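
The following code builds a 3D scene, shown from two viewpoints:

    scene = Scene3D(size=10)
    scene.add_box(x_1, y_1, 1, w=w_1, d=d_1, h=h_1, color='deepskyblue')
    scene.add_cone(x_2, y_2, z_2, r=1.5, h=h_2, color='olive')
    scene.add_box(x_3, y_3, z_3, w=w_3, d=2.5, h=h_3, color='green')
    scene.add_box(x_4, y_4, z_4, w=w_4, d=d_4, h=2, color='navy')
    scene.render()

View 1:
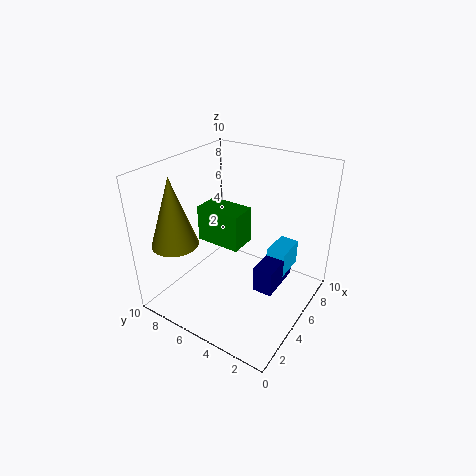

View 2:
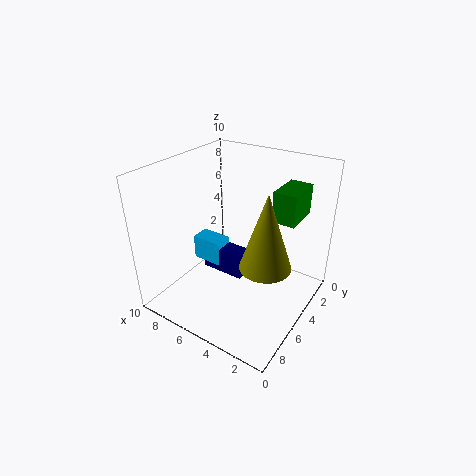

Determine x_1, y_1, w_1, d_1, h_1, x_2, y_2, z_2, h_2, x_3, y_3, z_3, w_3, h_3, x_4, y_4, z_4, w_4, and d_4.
x_1 = 7.5, y_1 = 2.5, w_1 = 2.5, d_1 = 1.5, h_1 = 2, x_2 = 1.5, y_2 = 7.5, z_2 = 5.5, h_2 = 4.5, x_3 = 1, y_3 = 2.5, z_3 = 7, w_3 = 1.5, h_3 = 2, x_4 = 5.5, y_4 = 2.5, z_4 = 0.5, w_4 = 3.5, d_4 = 1.5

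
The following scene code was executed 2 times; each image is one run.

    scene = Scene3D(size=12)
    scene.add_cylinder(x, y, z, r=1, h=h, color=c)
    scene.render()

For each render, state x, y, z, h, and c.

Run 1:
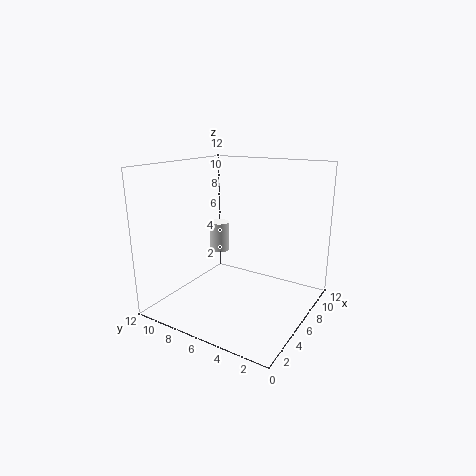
x = 10.5; y = 11; z = 2.5; h = 3; c = 'white'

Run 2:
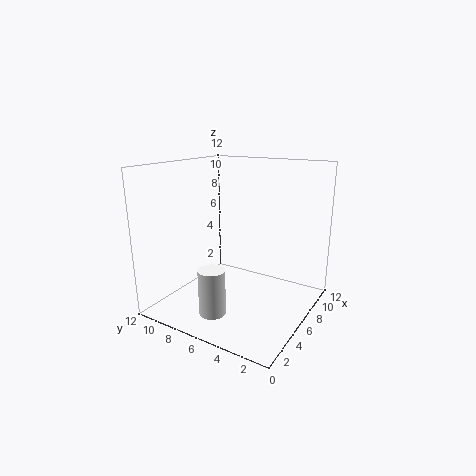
x = 1.5; y = 5.5; z = 1.5; h = 3.5; c = 'white'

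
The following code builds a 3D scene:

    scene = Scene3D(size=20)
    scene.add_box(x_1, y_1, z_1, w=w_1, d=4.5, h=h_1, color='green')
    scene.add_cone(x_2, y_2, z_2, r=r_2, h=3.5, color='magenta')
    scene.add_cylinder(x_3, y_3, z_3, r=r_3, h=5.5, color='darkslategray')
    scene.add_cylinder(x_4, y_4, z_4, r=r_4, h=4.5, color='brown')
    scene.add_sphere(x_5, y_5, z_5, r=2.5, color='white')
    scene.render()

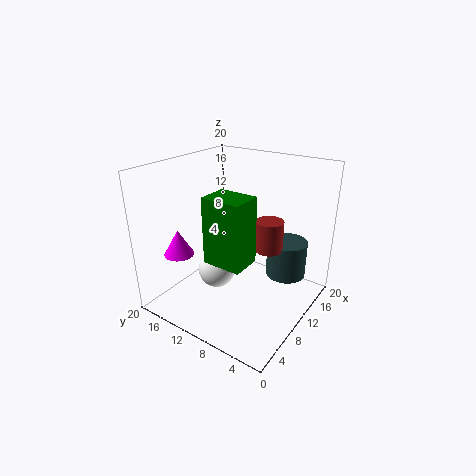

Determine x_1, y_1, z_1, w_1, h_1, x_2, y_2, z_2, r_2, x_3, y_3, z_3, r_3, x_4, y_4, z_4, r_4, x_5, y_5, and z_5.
x_1 = 0.5; y_1 = 3.5; z_1 = 11.5; w_1 = 3.5; h_1 = 7.5; x_2 = 4; y_2 = 15.5; z_2 = 8.5; r_2 = 2; x_3 = 16.5; y_3 = 5.5; z_3 = 2.5; r_3 = 3; x_4 = 13.5; y_4 = 7; z_4 = 7.5; r_4 = 2; x_5 = 7; y_5 = 11.5; z_5 = 6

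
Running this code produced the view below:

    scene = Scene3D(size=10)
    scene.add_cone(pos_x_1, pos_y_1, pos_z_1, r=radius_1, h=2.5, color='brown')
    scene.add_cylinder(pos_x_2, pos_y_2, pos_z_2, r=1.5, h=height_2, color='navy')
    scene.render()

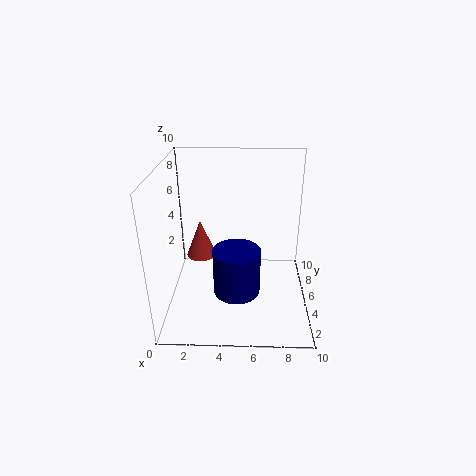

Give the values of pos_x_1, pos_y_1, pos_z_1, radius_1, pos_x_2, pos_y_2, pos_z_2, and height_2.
pos_x_1 = 2.5; pos_y_1 = 4.5; pos_z_1 = 4; radius_1 = 1; pos_x_2 = 5; pos_y_2 = 2.5; pos_z_2 = 2.5; height_2 = 3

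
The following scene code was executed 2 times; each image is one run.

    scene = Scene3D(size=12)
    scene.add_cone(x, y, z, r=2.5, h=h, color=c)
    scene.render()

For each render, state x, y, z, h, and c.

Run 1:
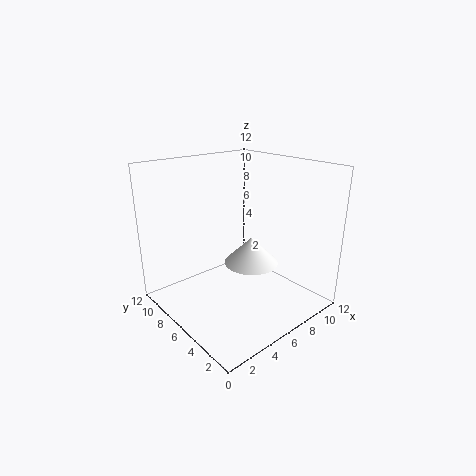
x = 8.5
y = 7
z = 2.5
h = 2.5
c = 'white'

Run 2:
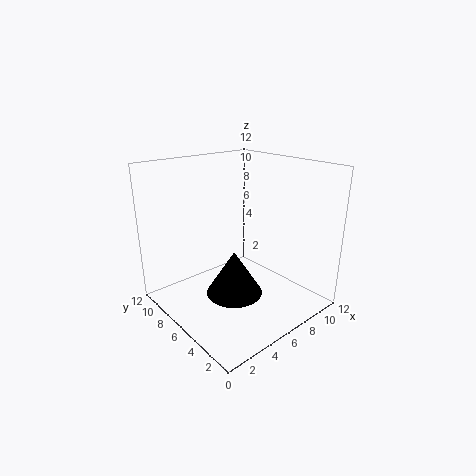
x = 6
y = 6.5
z = 0.5
h = 4
c = 'black'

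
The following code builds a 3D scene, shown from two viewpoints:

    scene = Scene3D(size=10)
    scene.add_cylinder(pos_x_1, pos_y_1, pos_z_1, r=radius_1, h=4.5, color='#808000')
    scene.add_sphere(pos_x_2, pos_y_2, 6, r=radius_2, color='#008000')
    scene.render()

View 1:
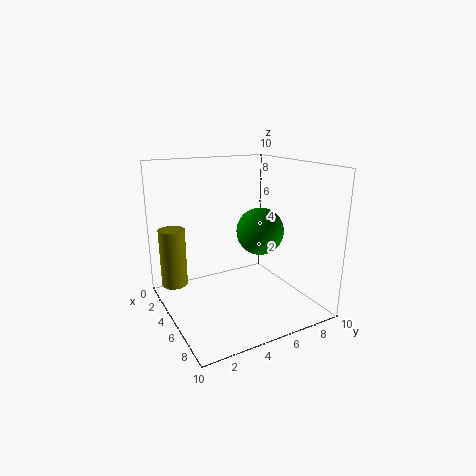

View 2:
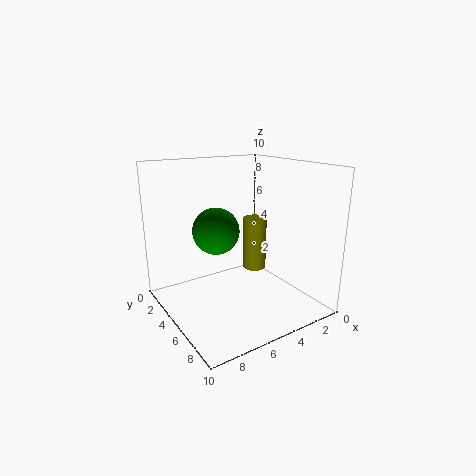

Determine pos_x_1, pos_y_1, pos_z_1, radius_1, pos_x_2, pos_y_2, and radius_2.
pos_x_1 = 1, pos_y_1 = 1.5, pos_z_1 = 0.5, radius_1 = 1, pos_x_2 = 7, pos_y_2 = 5.5, radius_2 = 1.5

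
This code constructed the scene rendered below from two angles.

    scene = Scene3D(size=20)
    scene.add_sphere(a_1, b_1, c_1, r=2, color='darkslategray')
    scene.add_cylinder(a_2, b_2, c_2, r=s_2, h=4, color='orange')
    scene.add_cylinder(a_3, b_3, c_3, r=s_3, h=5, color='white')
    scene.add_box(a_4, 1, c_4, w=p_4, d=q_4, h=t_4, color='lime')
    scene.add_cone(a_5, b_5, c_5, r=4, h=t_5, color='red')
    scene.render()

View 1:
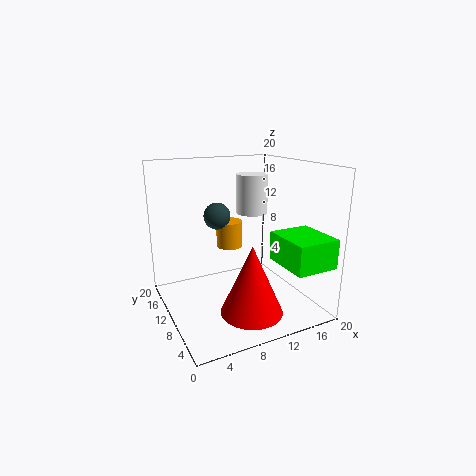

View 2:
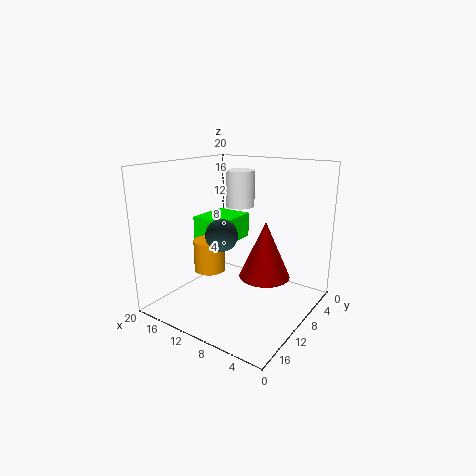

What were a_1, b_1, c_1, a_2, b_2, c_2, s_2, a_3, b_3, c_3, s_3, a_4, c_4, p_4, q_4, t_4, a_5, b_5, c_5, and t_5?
a_1 = 9, b_1 = 15, c_1 = 12, a_2 = 11, b_2 = 15, c_2 = 7, s_2 = 2, a_3 = 11, b_3 = 8, c_3 = 14, s_3 = 2, a_4 = 14, c_4 = 7, p_4 = 6, q_4 = 7, t_4 = 4, a_5 = 9, b_5 = 4, c_5 = 2, t_5 = 9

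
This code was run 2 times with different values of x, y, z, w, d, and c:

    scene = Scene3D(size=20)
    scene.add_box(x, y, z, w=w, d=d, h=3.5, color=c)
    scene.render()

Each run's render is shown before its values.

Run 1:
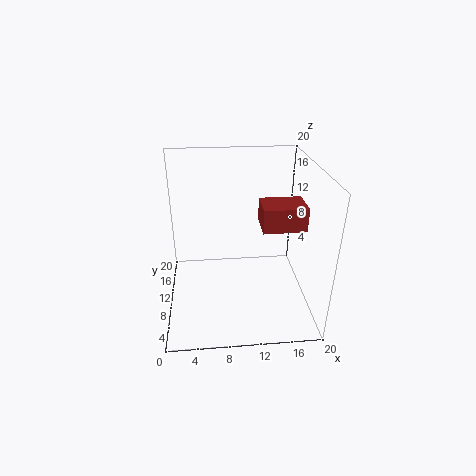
x = 13.5, y = 9.75, z = 10.5, w = 6.25, d = 4.75, c = 'brown'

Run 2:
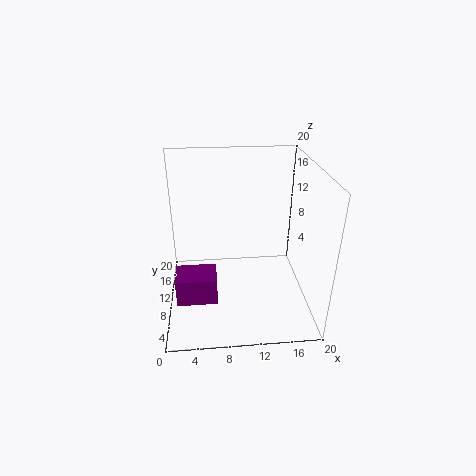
x = 1.75, y = 2.5, z = 5, w = 5, d = 3.75, c = 'purple'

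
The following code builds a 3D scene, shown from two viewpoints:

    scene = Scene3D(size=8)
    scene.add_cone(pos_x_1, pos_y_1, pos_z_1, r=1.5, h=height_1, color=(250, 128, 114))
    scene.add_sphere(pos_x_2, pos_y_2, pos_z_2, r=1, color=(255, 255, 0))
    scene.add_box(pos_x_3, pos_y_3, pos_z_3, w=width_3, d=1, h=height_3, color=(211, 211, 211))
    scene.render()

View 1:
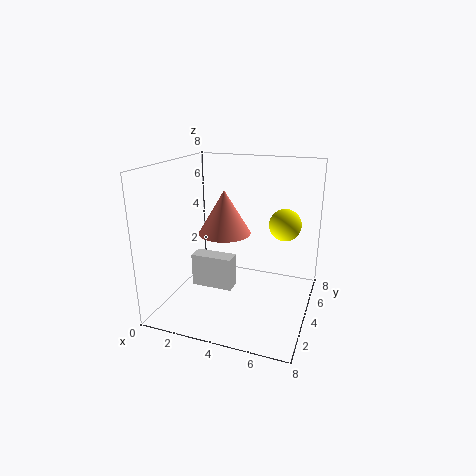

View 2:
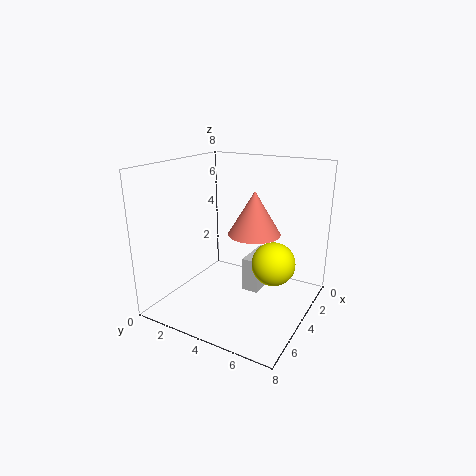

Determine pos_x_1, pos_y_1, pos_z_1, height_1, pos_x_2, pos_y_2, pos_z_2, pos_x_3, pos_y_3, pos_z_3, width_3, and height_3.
pos_x_1 = 3
pos_y_1 = 4.5
pos_z_1 = 4
height_1 = 2.5
pos_x_2 = 6
pos_y_2 = 7
pos_z_2 = 4
pos_x_3 = 1
pos_y_3 = 4
pos_z_3 = 0.5
width_3 = 2.5
height_3 = 2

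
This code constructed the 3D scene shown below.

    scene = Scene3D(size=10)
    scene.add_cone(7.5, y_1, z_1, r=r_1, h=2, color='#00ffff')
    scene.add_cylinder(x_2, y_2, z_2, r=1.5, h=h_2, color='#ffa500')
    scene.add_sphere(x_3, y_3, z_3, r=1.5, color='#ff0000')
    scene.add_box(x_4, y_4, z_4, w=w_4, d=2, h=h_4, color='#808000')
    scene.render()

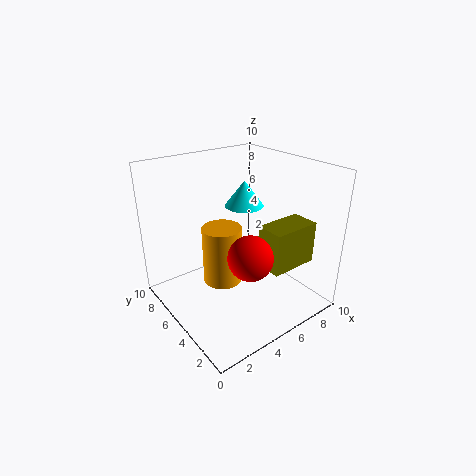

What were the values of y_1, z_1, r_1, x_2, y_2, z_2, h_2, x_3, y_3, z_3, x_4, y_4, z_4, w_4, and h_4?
y_1 = 7.5, z_1 = 6, r_1 = 1.5, x_2 = 5, y_2 = 7, z_2 = 0.5, h_2 = 4.5, x_3 = 4.5, y_3 = 3, z_3 = 4.5, x_4 = 6, y_4 = 2, z_4 = 3, w_4 = 3.5, h_4 = 3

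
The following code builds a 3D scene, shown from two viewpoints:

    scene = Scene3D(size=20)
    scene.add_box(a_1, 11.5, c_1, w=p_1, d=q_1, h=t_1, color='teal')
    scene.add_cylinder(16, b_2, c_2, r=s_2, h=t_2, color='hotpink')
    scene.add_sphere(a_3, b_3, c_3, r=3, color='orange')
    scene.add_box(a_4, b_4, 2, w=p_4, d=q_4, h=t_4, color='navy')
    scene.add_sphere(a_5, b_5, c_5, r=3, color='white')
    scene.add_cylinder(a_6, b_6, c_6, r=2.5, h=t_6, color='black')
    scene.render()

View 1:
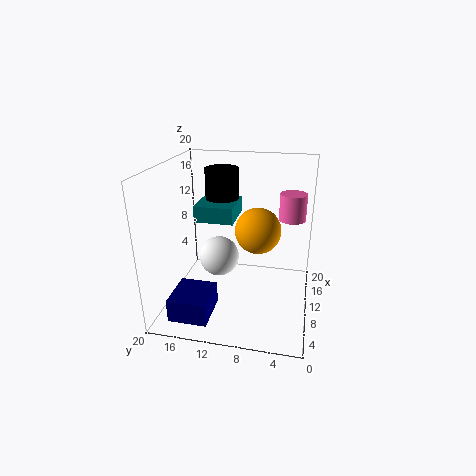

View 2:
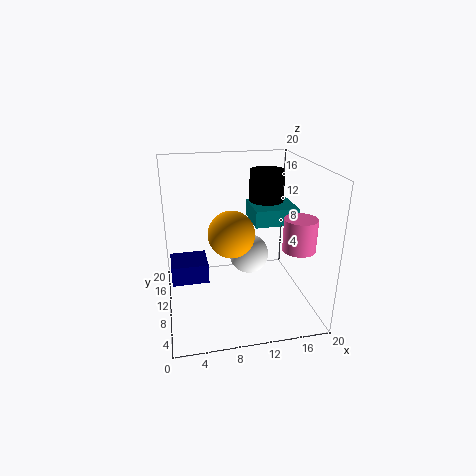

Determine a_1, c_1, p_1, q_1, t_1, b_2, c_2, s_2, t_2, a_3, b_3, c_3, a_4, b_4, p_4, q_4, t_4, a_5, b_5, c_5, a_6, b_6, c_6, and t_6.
a_1 = 13, c_1 = 10.5, p_1 = 6.5, q_1 = 6, t_1 = 2.5, b_2 = 3, c_2 = 11, s_2 = 2, t_2 = 4, a_3 = 8.5, b_3 = 7, c_3 = 12, a_4 = 0.5, b_4 = 12, p_4 = 5.5, q_4 = 5, t_4 = 3, a_5 = 12.5, b_5 = 13.5, c_5 = 5.5, a_6 = 15, b_6 = 13.5, c_6 = 14, t_6 = 4.5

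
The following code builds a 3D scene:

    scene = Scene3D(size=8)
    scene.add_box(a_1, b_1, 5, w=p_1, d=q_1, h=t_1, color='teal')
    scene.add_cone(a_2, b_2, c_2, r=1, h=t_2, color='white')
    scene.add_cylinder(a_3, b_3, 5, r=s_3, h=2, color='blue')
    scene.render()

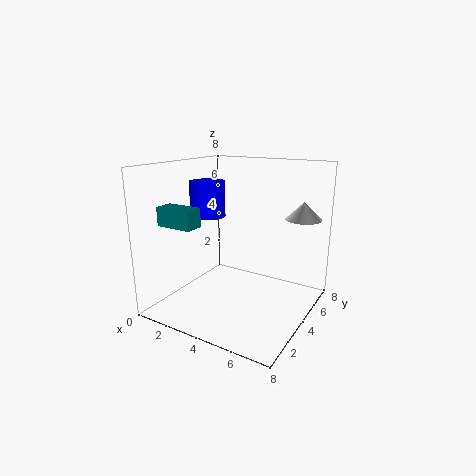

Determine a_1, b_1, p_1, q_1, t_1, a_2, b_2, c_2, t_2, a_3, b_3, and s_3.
a_1 = 1; b_1 = 1; p_1 = 2; q_1 = 1; t_1 = 1; a_2 = 7; b_2 = 6; c_2 = 5; t_2 = 1; a_3 = 2; b_3 = 4; s_3 = 1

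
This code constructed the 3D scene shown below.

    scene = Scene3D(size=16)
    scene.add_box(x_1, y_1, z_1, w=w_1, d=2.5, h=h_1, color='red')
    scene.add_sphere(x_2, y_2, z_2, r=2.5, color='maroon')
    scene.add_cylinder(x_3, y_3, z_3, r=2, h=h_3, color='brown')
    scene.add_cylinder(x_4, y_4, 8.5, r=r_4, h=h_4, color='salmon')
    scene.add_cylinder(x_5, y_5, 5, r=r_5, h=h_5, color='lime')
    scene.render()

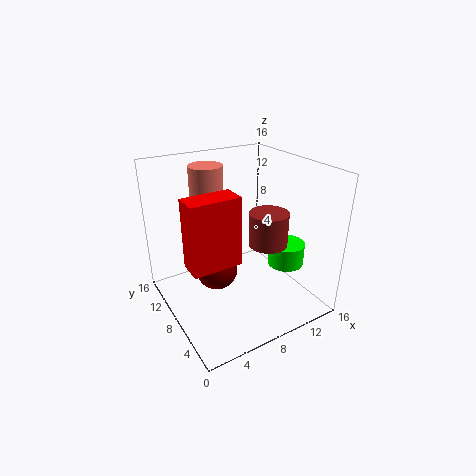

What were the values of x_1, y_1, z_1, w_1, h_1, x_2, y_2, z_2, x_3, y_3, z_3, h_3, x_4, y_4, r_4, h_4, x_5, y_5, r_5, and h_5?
x_1 = 1, y_1 = 4, z_1 = 7.5, w_1 = 5, h_1 = 7, x_2 = 6.5, y_2 = 10.5, z_2 = 3, x_3 = 9.5, y_3 = 4.5, z_3 = 8.5, h_3 = 3.5, x_4 = 7, y_4 = 13.5, r_4 = 2, h_4 = 6.5, x_5 = 12.5, y_5 = 5, r_5 = 2, h_5 = 2.5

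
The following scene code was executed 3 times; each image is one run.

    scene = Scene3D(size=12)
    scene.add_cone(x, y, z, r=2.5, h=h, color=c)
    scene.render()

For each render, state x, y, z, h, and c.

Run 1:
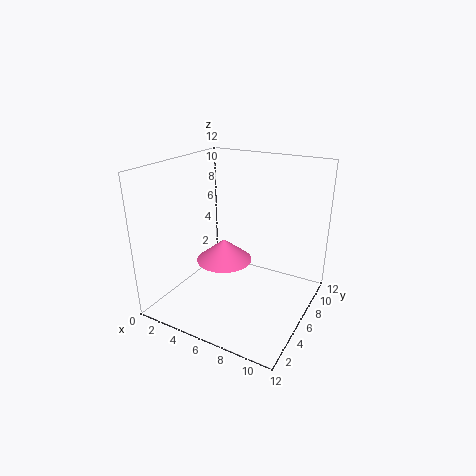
x = 4; y = 7; z = 3; h = 2; c = 'hotpink'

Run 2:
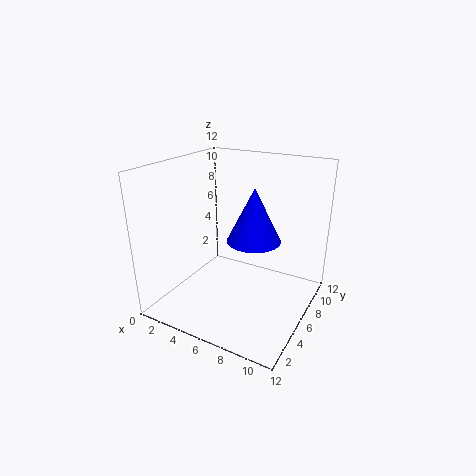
x = 6; y = 9; z = 4.5; h = 5; c = 'blue'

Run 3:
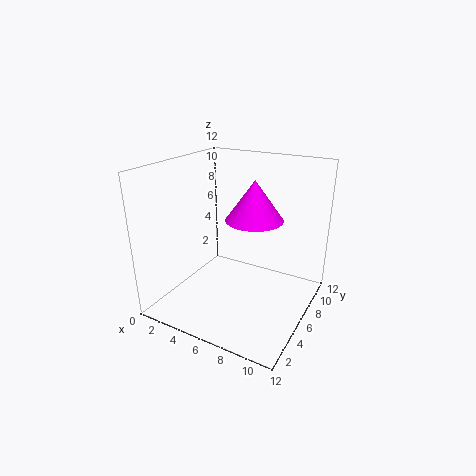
x = 6.5; y = 8; z = 7; h = 3.5; c = 'magenta'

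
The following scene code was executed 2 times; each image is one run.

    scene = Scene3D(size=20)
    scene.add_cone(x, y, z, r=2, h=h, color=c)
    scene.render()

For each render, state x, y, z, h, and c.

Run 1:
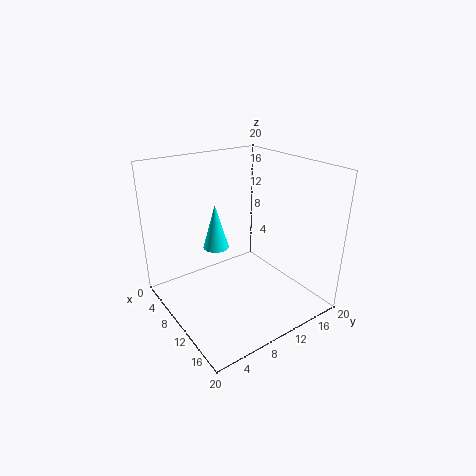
x = 4, y = 10, z = 6, h = 7, c = 'cyan'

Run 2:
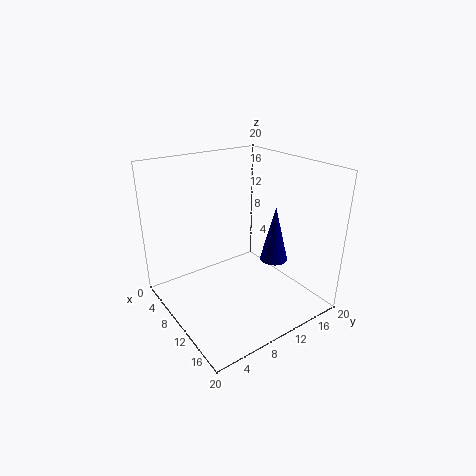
x = 12, y = 15, z = 6, h = 8, c = 'navy'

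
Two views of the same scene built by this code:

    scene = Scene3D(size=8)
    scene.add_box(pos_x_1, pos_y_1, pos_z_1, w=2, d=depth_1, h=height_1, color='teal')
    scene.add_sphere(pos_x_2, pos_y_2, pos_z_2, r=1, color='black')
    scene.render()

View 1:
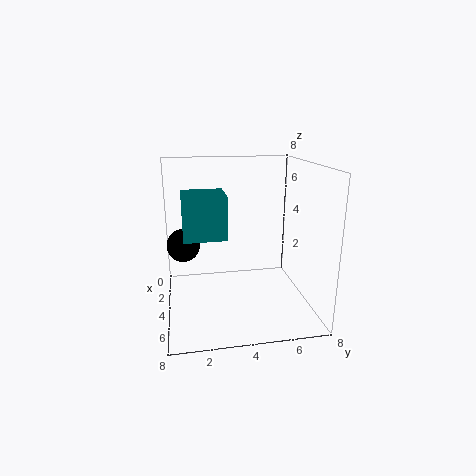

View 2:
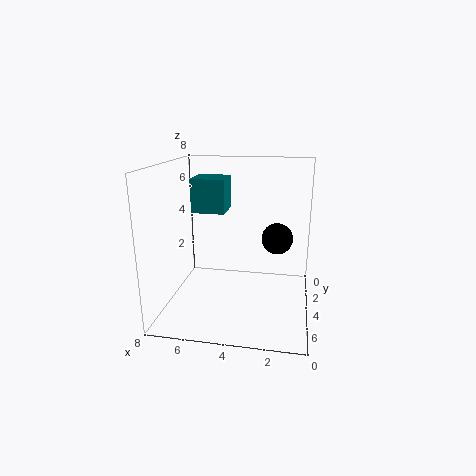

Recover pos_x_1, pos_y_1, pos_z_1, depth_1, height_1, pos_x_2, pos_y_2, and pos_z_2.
pos_x_1 = 5, pos_y_1 = 1, pos_z_1 = 5, depth_1 = 2, height_1 = 2, pos_x_2 = 2, pos_y_2 = 1, pos_z_2 = 3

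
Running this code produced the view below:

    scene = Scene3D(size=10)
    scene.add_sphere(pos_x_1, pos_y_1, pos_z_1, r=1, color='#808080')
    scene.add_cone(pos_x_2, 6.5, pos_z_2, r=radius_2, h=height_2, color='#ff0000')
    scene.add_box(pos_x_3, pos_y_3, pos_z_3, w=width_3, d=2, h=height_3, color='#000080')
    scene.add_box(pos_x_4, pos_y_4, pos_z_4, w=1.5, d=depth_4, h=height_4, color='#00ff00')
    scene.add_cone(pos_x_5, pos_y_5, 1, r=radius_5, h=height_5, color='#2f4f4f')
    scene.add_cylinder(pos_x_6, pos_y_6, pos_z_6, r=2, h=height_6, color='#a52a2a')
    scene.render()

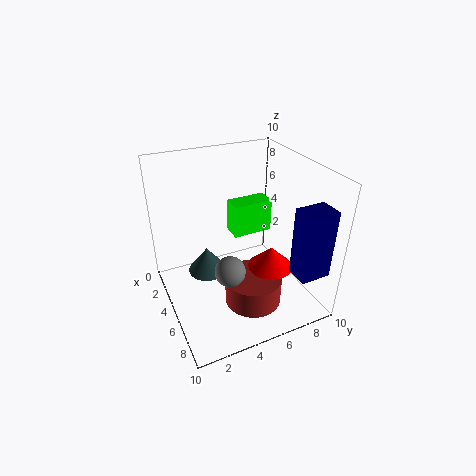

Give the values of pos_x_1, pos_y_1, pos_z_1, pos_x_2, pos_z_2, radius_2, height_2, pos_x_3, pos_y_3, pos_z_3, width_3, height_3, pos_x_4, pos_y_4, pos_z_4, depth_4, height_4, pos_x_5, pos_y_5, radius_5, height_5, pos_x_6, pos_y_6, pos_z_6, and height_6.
pos_x_1 = 7
pos_y_1 = 3.5
pos_z_1 = 4
pos_x_2 = 7
pos_z_2 = 3.5
radius_2 = 1.5
height_2 = 1.5
pos_x_3 = 8.5
pos_y_3 = 7
pos_z_3 = 4
width_3 = 1.5
height_3 = 4.5
pos_x_4 = 2
pos_y_4 = 5.5
pos_z_4 = 4
depth_4 = 3
height_4 = 2.5
pos_x_5 = 2.5
pos_y_5 = 3.5
radius_5 = 1.5
height_5 = 2
pos_x_6 = 6.5
pos_y_6 = 5.5
pos_z_6 = 0.5
height_6 = 2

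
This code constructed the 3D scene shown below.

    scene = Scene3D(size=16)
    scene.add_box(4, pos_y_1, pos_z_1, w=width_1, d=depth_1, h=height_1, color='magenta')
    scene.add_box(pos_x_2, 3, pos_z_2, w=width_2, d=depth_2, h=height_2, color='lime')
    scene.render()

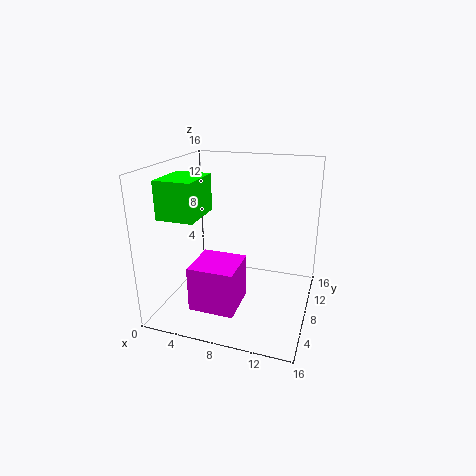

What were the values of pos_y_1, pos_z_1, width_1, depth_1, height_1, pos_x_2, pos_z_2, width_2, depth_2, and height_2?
pos_y_1 = 3; pos_z_1 = 1; width_1 = 5; depth_1 = 5; height_1 = 5; pos_x_2 = 1; pos_z_2 = 11; width_2 = 4; depth_2 = 5; height_2 = 4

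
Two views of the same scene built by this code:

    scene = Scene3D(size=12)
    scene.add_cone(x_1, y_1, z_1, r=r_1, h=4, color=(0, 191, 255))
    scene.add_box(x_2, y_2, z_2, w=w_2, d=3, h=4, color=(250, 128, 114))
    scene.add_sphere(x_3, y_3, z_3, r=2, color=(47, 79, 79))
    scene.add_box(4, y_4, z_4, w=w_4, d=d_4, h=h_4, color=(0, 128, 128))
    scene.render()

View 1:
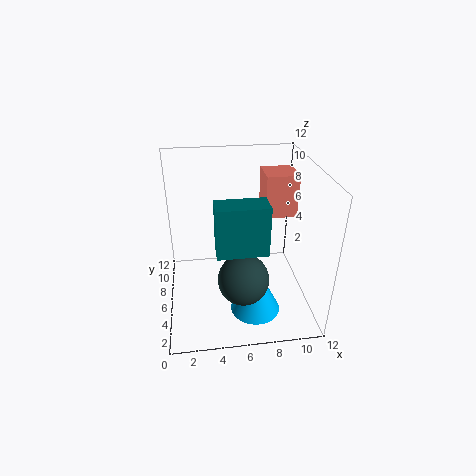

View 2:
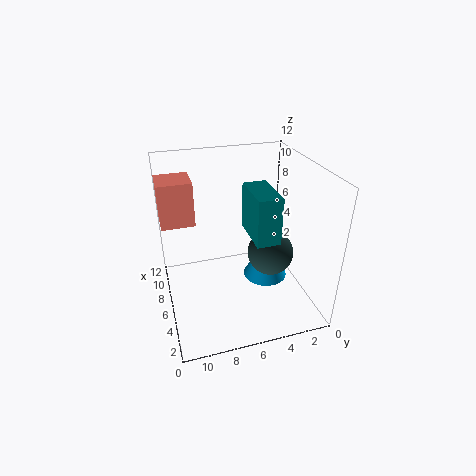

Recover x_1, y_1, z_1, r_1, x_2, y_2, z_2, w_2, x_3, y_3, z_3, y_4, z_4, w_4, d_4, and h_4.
x_1 = 7, y_1 = 3, z_1 = 1, r_1 = 2, x_2 = 9, y_2 = 9, z_2 = 6, w_2 = 3, x_3 = 6, y_3 = 3, z_3 = 4, y_4 = 3, z_4 = 6, w_4 = 4, d_4 = 2, h_4 = 4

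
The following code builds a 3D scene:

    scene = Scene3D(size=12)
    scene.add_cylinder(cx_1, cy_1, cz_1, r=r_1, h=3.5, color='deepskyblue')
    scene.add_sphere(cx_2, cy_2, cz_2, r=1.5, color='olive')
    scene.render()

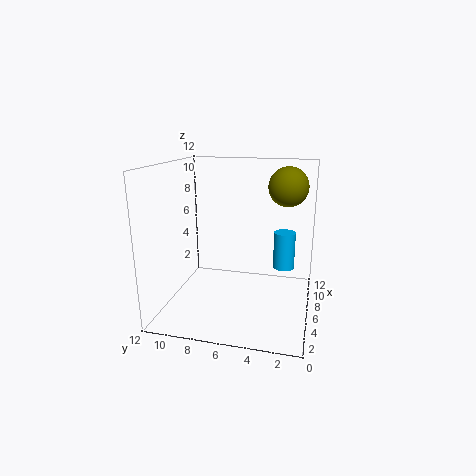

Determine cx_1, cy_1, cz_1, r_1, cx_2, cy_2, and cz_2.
cx_1 = 10; cy_1 = 2.5; cz_1 = 2; r_1 = 1; cx_2 = 5.5; cy_2 = 2; cz_2 = 10.5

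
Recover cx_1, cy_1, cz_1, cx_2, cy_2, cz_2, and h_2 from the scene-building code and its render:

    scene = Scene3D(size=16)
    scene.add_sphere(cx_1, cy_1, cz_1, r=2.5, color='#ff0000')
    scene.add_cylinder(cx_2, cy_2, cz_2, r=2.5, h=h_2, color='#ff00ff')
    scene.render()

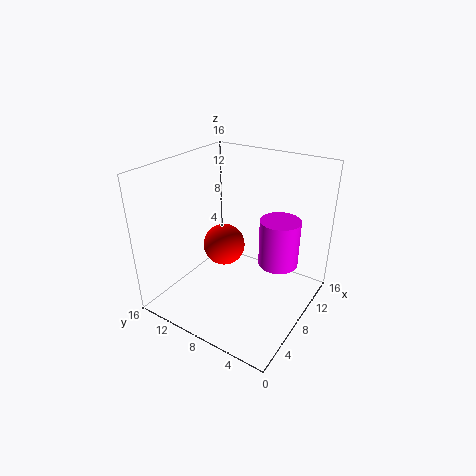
cx_1 = 9.5
cy_1 = 11
cz_1 = 5.5
cx_2 = 13.5
cy_2 = 5.5
cz_2 = 2.5
h_2 = 6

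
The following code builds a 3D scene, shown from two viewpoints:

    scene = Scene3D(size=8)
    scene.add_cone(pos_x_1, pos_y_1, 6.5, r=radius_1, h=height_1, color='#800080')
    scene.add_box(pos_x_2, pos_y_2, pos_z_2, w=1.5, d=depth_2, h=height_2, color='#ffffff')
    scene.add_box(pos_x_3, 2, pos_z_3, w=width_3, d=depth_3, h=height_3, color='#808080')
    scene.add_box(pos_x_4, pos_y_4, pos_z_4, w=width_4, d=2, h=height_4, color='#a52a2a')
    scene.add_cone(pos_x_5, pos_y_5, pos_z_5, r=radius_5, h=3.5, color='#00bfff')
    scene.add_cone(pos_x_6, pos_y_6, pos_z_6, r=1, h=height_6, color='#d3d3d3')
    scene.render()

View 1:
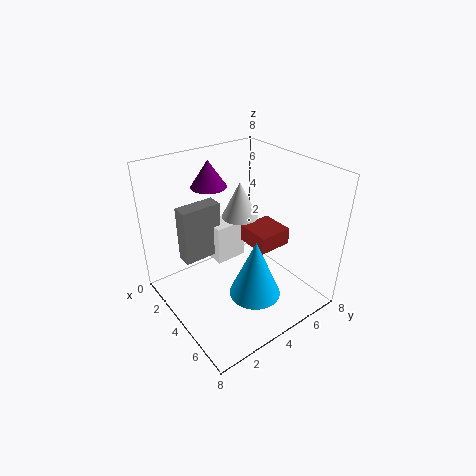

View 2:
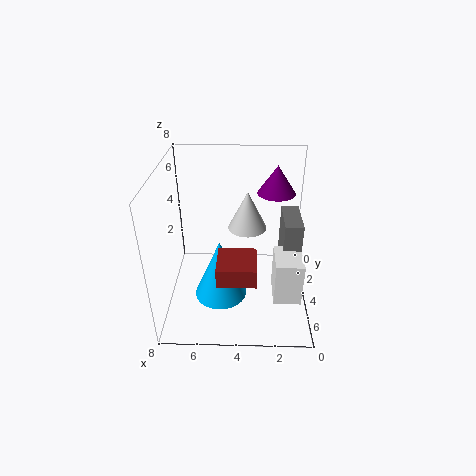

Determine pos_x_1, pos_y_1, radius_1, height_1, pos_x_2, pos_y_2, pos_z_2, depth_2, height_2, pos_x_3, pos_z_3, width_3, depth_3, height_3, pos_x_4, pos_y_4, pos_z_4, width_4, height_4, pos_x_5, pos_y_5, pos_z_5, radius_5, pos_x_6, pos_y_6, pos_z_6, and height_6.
pos_x_1 = 2
pos_y_1 = 3.5
radius_1 = 1
height_1 = 1.5
pos_x_2 = 0.5
pos_y_2 = 4
pos_z_2 = 1
depth_2 = 2
height_2 = 2.5
pos_x_3 = 0.5
pos_z_3 = 1.5
width_3 = 1
depth_3 = 2.5
height_3 = 3.5
pos_x_4 = 3
pos_y_4 = 5
pos_z_4 = 3
width_4 = 2
height_4 = 1
pos_x_5 = 5
pos_y_5 = 4.5
pos_z_5 = 0.5
radius_5 = 1.5
pos_x_6 = 3.5
pos_y_6 = 4.5
pos_z_6 = 5
height_6 = 2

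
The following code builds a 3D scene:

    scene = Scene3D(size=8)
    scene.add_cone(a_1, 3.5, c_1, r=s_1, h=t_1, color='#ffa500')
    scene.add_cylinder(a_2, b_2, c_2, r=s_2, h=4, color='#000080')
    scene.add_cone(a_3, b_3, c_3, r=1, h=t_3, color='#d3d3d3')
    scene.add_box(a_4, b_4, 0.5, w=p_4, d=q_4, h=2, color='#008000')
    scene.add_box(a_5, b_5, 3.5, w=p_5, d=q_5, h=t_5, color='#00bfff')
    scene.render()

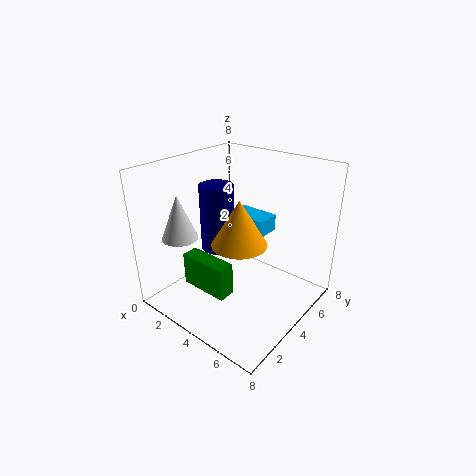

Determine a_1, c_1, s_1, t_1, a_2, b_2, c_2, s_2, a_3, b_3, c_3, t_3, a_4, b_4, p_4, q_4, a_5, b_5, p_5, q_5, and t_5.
a_1 = 4.5
c_1 = 4
s_1 = 1.5
t_1 = 2.5
a_2 = 2
b_2 = 4.5
c_2 = 2.5
s_2 = 1
a_3 = 1.5
b_3 = 2
c_3 = 4
t_3 = 2.5
a_4 = 1
b_4 = 2.5
p_4 = 3
q_4 = 1
a_5 = 2
b_5 = 5.5
p_5 = 2.5
q_5 = 1.5
t_5 = 1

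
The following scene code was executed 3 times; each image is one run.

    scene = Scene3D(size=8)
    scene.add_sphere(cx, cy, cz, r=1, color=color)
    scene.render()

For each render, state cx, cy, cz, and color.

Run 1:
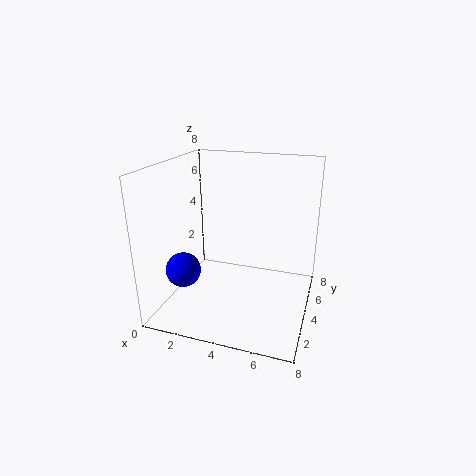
cx = 1
cy = 3
cz = 2
color = 'blue'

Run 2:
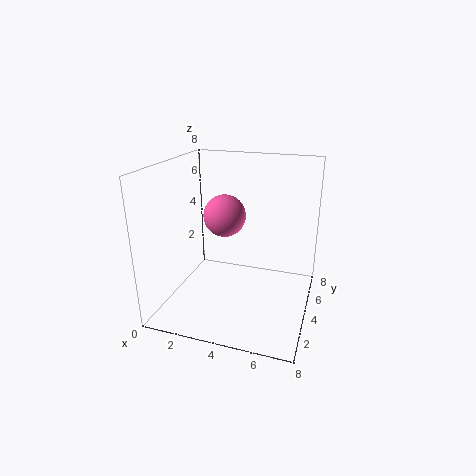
cx = 4
cy = 2
cz = 6
color = 'hotpink'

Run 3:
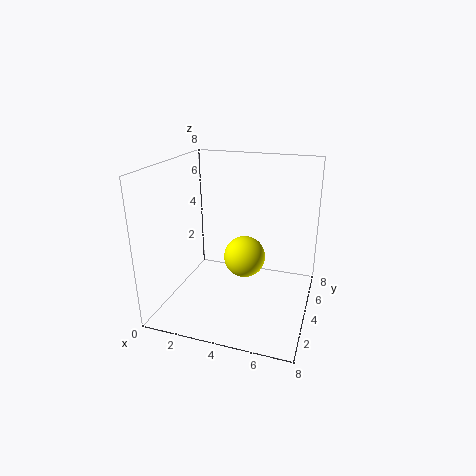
cx = 5
cy = 2
cz = 4
color = 'yellow'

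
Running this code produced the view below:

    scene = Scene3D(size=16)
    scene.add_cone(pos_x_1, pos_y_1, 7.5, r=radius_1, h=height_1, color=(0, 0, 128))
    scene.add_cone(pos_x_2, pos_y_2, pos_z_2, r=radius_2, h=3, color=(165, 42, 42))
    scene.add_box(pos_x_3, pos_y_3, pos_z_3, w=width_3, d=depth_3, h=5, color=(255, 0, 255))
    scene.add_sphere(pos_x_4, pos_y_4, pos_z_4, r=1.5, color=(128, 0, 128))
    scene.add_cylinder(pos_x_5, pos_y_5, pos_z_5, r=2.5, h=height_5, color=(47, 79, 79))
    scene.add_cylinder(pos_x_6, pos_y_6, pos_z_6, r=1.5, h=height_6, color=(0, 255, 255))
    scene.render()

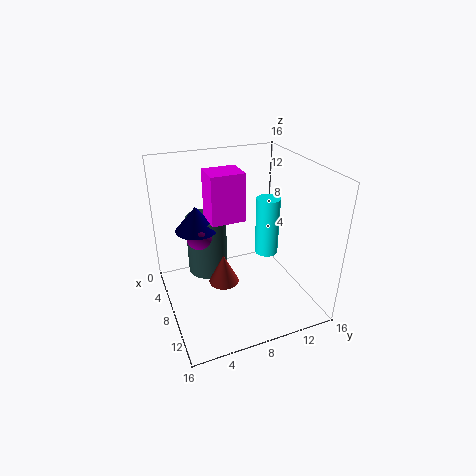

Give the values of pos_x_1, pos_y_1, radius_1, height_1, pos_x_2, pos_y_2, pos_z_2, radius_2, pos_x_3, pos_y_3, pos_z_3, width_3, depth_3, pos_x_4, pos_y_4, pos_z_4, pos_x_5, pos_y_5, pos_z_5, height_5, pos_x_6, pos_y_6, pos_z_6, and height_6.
pos_x_1 = 3.5, pos_y_1 = 4.5, radius_1 = 2.5, height_1 = 3, pos_x_2 = 11.5, pos_y_2 = 5, pos_z_2 = 5.5, radius_2 = 1.5, pos_x_3 = 7, pos_y_3 = 4.5, pos_z_3 = 11, width_3 = 3, depth_3 = 3.5, pos_x_4 = 4.5, pos_y_4 = 4.5, pos_z_4 = 7, pos_x_5 = 2.5, pos_y_5 = 6, pos_z_5 = 1, height_5 = 7.5, pos_x_6 = 4.5, pos_y_6 = 13.5, pos_z_6 = 3, height_6 = 7.5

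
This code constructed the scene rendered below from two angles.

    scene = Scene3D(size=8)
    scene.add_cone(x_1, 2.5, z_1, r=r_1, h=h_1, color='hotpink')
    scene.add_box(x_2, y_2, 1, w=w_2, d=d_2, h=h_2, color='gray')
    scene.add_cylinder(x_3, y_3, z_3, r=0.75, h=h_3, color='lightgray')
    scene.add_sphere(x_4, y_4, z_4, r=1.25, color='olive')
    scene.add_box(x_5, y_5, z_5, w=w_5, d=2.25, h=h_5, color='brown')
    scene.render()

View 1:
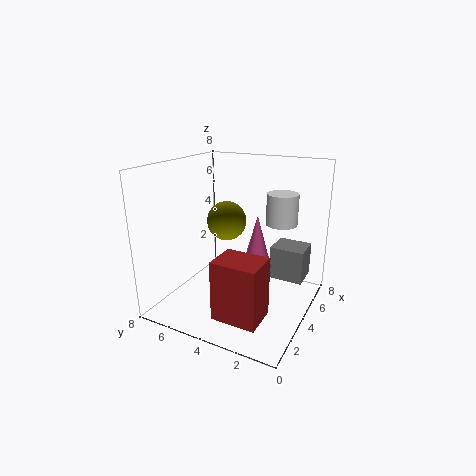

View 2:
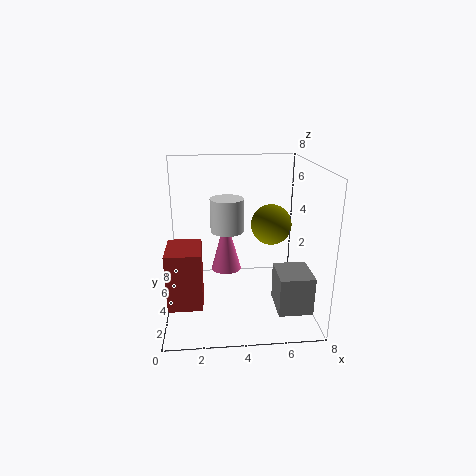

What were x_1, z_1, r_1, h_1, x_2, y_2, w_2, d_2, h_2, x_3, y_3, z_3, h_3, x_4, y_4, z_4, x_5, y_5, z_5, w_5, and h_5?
x_1 = 3.25, z_1 = 3, r_1 = 0.75, h_1 = 2.75, x_2 = 5.75, y_2 = 0.75, w_2 = 1.75, d_2 = 2, h_2 = 2, x_3 = 3.25, y_3 = 1.25, z_3 = 5.5, h_3 = 1.5, x_4 = 6.25, y_4 = 6, z_4 = 4, x_5 = 0.25, y_5 = 1.25, z_5 = 1.25, w_5 = 1.75, h_5 = 3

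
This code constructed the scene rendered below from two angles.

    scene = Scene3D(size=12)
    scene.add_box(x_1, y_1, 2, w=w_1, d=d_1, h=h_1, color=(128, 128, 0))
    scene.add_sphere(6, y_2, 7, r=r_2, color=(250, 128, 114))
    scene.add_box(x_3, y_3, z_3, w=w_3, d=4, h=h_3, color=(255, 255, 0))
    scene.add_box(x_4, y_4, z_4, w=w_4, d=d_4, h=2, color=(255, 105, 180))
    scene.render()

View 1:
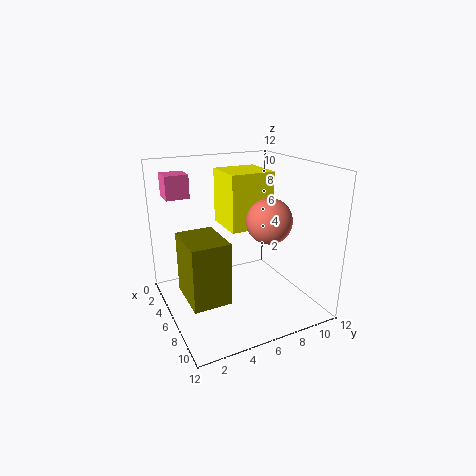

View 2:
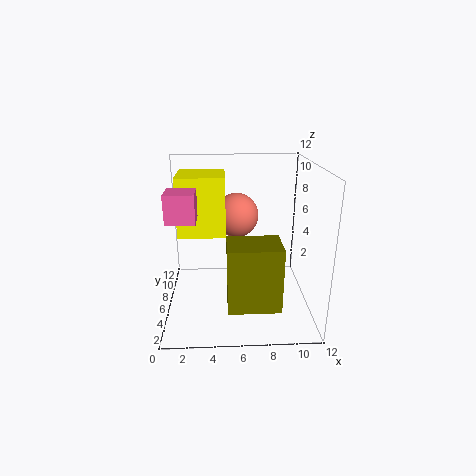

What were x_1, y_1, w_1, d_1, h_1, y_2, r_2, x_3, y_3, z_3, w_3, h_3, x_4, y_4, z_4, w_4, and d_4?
x_1 = 5
y_1 = 1
w_1 = 4
d_1 = 3
h_1 = 5
y_2 = 9
r_2 = 2
x_3 = 1
y_3 = 6
z_3 = 6
w_3 = 4
h_3 = 5
x_4 = 1
y_4 = 1
z_4 = 9
w_4 = 2
d_4 = 2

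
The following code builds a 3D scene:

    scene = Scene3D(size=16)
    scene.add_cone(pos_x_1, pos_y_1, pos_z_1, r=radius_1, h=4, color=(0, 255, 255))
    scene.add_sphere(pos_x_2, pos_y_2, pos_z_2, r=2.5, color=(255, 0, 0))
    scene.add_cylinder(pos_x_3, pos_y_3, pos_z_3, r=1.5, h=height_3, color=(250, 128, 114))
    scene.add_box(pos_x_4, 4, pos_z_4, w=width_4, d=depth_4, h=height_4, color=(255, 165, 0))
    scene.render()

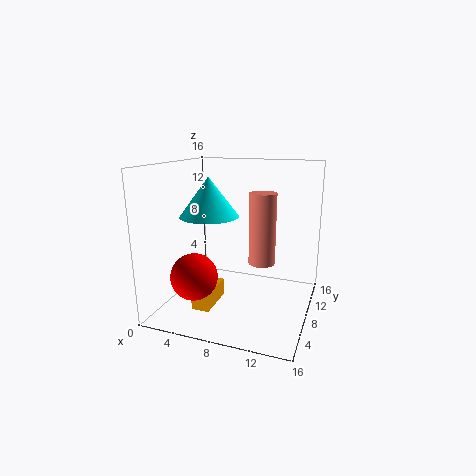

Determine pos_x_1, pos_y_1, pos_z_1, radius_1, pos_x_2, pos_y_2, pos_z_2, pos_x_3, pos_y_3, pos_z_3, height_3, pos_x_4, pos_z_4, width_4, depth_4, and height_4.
pos_x_1 = 6
pos_y_1 = 5
pos_z_1 = 11
radius_1 = 3
pos_x_2 = 4.5
pos_y_2 = 4
pos_z_2 = 4.5
pos_x_3 = 10.5
pos_y_3 = 9
pos_z_3 = 5
height_3 = 8
pos_x_4 = 4
pos_z_4 = 0.5
width_4 = 2
depth_4 = 4.5
height_4 = 2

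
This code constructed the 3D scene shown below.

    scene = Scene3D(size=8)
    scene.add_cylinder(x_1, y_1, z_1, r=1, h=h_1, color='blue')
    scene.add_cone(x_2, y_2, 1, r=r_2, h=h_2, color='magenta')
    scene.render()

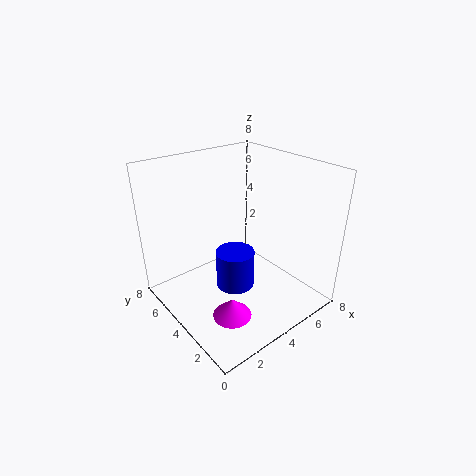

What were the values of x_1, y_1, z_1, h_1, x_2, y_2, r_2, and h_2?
x_1 = 3, y_1 = 3, z_1 = 2, h_1 = 2, x_2 = 2, y_2 = 2, r_2 = 1, h_2 = 1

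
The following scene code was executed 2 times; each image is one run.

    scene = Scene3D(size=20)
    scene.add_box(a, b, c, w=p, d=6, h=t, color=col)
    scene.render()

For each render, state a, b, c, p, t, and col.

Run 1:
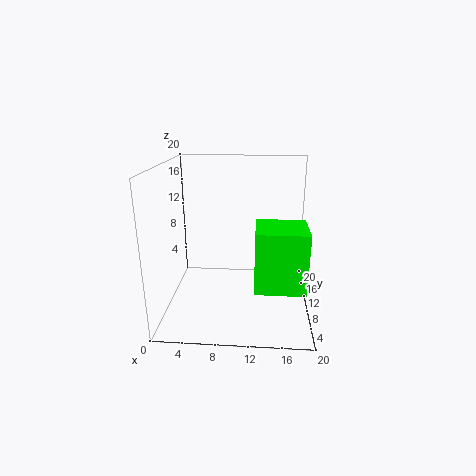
a = 12.5
b = 3.5
c = 5
p = 6.5
t = 8
col = 'lime'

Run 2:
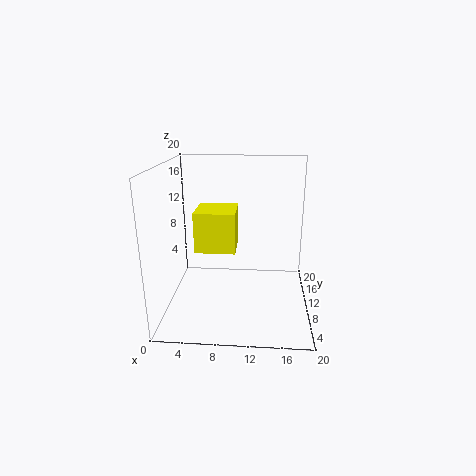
a = 3.5
b = 11
c = 7
p = 6
t = 6
col = 'yellow'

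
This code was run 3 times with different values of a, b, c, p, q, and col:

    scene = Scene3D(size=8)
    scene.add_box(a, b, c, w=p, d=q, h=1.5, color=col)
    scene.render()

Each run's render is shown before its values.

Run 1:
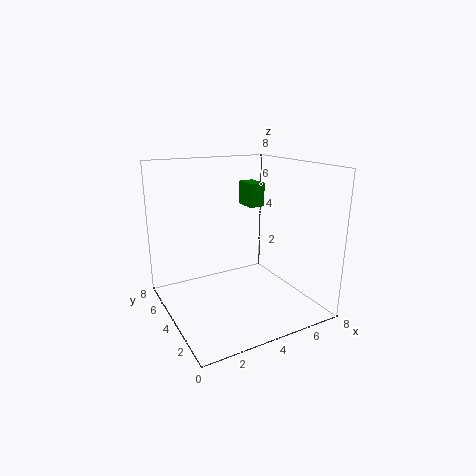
a = 6
b = 6
c = 5
p = 1
q = 1.5
col = 'green'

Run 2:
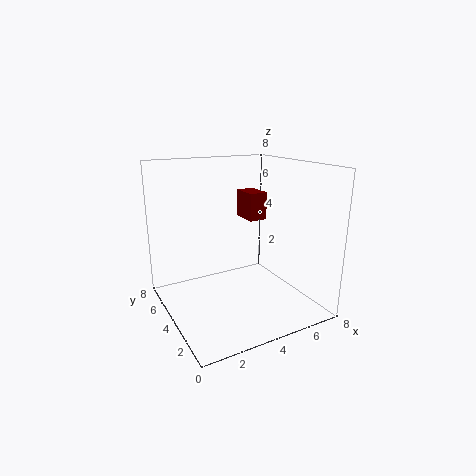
a = 4.5
b = 3.5
c = 5
p = 1
q = 1.5
col = 'maroon'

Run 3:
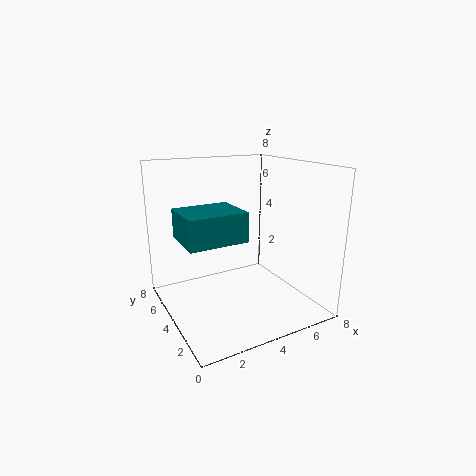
a = 0.5
b = 2
c = 4.5
p = 3
q = 2.5
col = 'teal'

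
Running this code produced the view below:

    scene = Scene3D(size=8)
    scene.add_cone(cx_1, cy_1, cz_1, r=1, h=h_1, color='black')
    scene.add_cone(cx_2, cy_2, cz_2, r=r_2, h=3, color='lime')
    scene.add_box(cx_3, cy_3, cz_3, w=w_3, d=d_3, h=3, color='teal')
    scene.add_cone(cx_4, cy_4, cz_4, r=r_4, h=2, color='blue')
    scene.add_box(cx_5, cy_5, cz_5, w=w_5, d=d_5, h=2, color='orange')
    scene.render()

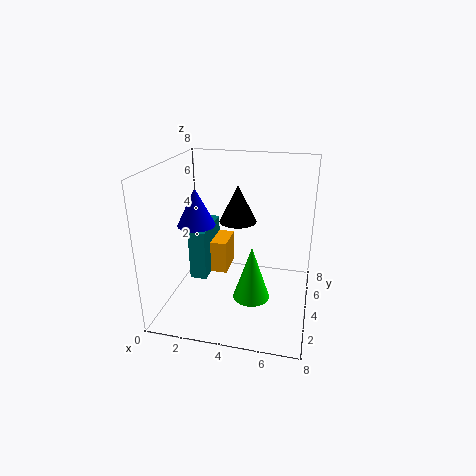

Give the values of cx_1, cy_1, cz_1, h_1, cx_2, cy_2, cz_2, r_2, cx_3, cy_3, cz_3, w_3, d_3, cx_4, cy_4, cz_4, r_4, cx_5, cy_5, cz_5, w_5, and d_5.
cx_1 = 4
cy_1 = 4
cz_1 = 5
h_1 = 2
cx_2 = 5
cy_2 = 3
cz_2 = 1
r_2 = 1
cx_3 = 1
cy_3 = 4
cz_3 = 1
w_3 = 1
d_3 = 3
cx_4 = 2
cy_4 = 3
cz_4 = 5
r_4 = 1
cx_5 = 1
cy_5 = 5
cz_5 = 1
w_5 = 2
d_5 = 2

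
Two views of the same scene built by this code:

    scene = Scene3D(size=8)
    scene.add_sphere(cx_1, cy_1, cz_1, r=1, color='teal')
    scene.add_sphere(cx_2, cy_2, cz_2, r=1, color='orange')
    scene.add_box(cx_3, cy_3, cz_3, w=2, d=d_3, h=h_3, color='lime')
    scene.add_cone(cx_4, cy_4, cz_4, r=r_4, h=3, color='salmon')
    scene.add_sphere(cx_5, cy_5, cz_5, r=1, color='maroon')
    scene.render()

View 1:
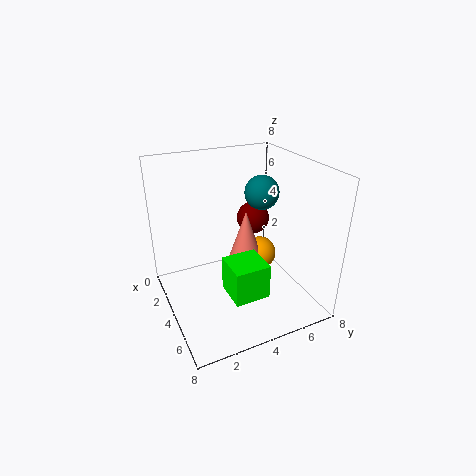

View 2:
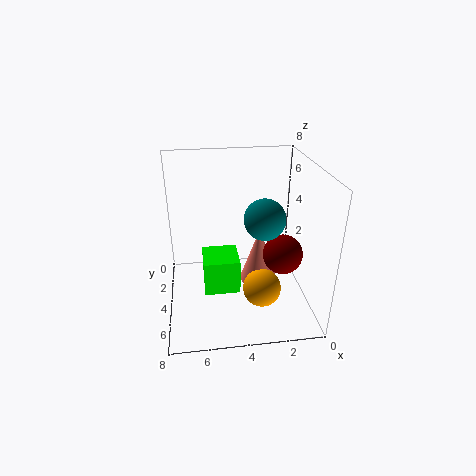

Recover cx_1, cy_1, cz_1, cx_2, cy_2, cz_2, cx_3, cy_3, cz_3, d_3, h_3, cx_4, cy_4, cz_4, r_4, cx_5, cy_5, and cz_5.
cx_1 = 3
cy_1 = 6
cz_1 = 6
cx_2 = 3
cy_2 = 6
cz_2 = 2
cx_3 = 4
cy_3 = 3
cz_3 = 1
d_3 = 2
h_3 = 2
cx_4 = 3
cy_4 = 5
cz_4 = 2
r_4 = 1
cx_5 = 2
cy_5 = 6
cz_5 = 4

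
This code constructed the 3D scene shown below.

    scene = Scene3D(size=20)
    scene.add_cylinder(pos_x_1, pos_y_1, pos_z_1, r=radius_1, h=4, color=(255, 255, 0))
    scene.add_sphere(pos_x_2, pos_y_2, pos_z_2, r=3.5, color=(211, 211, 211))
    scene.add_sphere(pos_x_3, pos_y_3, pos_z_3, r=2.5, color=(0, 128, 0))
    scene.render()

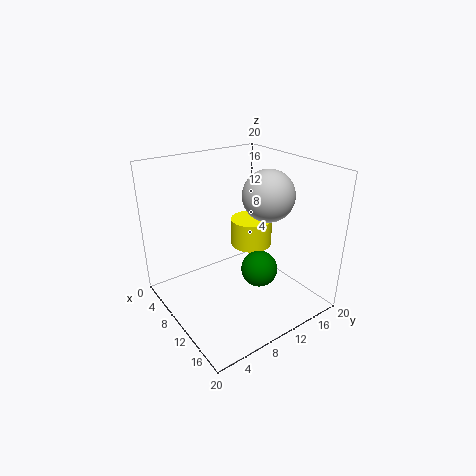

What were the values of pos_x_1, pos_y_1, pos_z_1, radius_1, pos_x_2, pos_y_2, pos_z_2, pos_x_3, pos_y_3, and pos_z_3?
pos_x_1 = 8.5; pos_y_1 = 13.5; pos_z_1 = 7.5; radius_1 = 3; pos_x_2 = 12; pos_y_2 = 13.5; pos_z_2 = 16; pos_x_3 = 13; pos_y_3 = 11.5; pos_z_3 = 6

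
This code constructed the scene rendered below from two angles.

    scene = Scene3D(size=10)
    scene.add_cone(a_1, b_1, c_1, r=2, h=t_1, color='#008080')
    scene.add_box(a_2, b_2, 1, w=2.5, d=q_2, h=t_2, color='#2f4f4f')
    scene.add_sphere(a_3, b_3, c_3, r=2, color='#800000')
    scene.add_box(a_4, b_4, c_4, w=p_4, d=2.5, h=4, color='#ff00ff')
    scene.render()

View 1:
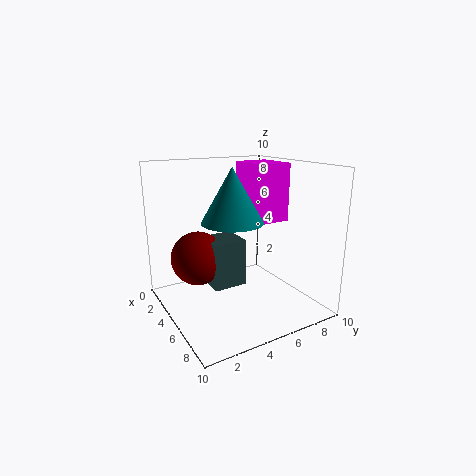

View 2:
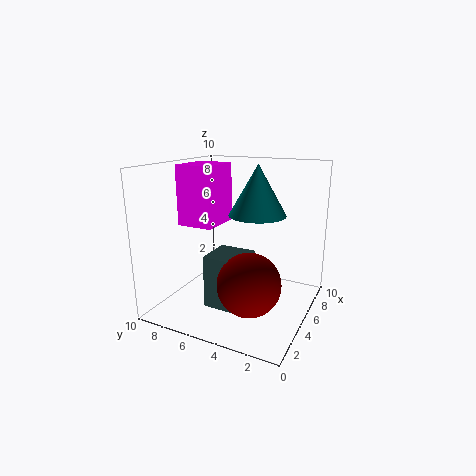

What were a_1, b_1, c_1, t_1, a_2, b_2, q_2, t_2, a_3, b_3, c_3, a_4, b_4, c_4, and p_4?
a_1 = 6, b_1 = 4, c_1 = 6.5, t_1 = 3.5, a_2 = 2, b_2 = 3.5, q_2 = 2.5, t_2 = 3.5, a_3 = 2.5, b_3 = 3, c_3 = 3, a_4 = 3, b_4 = 6, c_4 = 6, p_4 = 3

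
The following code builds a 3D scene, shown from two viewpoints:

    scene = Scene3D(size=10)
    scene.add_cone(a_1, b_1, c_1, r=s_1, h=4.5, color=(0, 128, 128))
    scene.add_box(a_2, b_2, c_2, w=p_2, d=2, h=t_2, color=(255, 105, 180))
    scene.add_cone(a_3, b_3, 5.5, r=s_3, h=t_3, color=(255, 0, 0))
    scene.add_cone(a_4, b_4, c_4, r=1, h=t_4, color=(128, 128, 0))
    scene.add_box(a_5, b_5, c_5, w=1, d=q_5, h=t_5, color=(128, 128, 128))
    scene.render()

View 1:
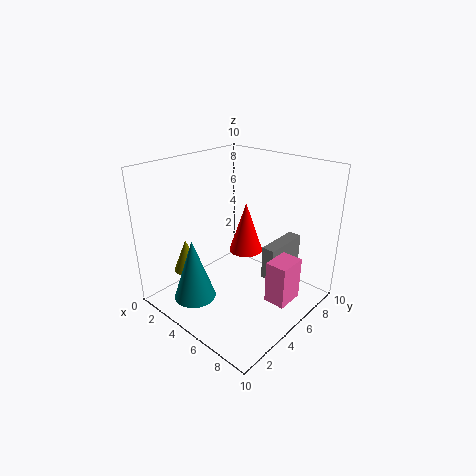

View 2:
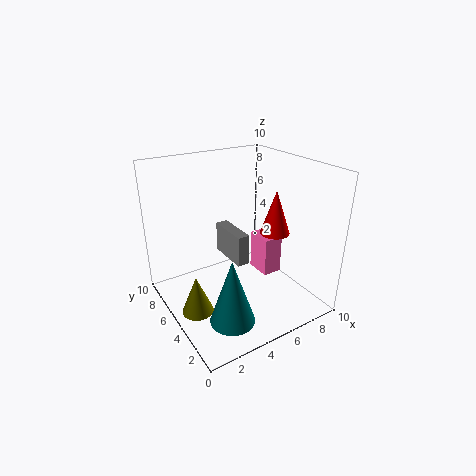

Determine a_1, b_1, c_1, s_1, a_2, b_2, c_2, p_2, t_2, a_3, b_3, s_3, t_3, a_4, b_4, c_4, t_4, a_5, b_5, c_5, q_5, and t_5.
a_1 = 3, b_1 = 2.5, c_1 = 0.5, s_1 = 1.5, a_2 = 7.5, b_2 = 5, c_2 = 1, p_2 = 1.5, t_2 = 3, a_3 = 7, b_3 = 3.5, s_3 = 1, t_3 = 3, a_4 = 1, b_4 = 3.5, c_4 = 1.5, t_4 = 2.5, a_5 = 6, b_5 = 6.5, c_5 = 1.5, q_5 = 3.5, t_5 = 2.5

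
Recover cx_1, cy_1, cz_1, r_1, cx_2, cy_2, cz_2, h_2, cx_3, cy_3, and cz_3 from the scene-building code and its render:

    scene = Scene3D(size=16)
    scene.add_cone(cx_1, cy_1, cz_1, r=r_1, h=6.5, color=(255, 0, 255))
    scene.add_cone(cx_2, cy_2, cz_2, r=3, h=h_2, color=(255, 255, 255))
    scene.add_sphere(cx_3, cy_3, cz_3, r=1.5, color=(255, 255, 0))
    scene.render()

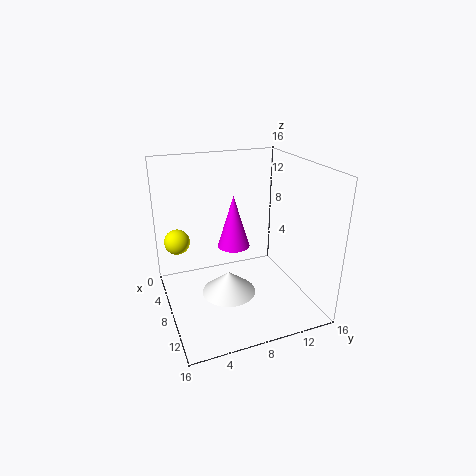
cx_1 = 4, cy_1 = 9, cz_1 = 5, r_1 = 2, cx_2 = 9, cy_2 = 6.5, cz_2 = 2, h_2 = 2.5, cx_3 = 3.5, cy_3 = 2, cz_3 = 6.5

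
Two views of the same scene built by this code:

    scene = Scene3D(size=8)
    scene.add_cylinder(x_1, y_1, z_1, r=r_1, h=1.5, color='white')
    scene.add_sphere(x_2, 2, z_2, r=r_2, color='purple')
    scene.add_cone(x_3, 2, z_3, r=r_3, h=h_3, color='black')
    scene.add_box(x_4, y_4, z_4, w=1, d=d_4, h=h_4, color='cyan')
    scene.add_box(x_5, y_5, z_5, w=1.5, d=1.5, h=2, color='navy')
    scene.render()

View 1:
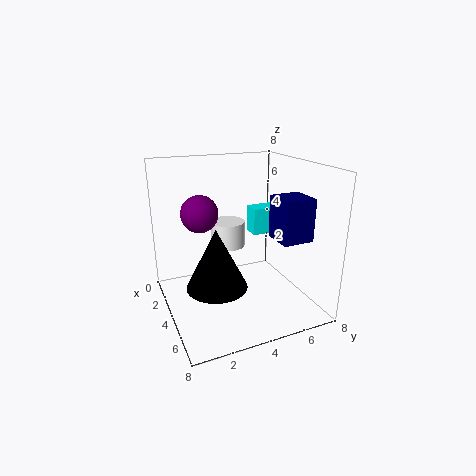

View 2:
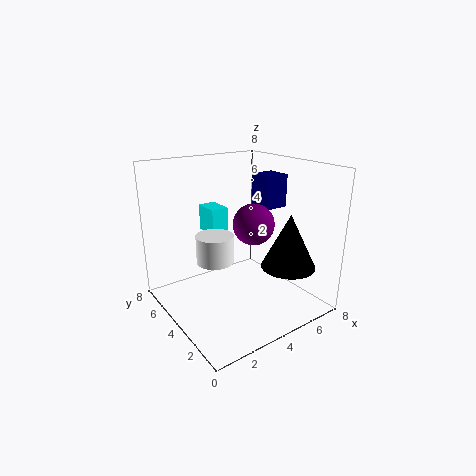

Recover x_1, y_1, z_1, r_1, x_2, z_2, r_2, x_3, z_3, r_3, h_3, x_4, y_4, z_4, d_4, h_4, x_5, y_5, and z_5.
x_1 = 2.5, y_1 = 4, z_1 = 3, r_1 = 1, x_2 = 3.5, z_2 = 5.5, r_2 = 1, x_3 = 6, z_3 = 2.5, r_3 = 1.5, h_3 = 3, x_4 = 3, y_4 = 5, z_4 = 4, d_4 = 1.5, h_4 = 1.5, x_5 = 6.5, y_5 = 4.5, z_5 = 5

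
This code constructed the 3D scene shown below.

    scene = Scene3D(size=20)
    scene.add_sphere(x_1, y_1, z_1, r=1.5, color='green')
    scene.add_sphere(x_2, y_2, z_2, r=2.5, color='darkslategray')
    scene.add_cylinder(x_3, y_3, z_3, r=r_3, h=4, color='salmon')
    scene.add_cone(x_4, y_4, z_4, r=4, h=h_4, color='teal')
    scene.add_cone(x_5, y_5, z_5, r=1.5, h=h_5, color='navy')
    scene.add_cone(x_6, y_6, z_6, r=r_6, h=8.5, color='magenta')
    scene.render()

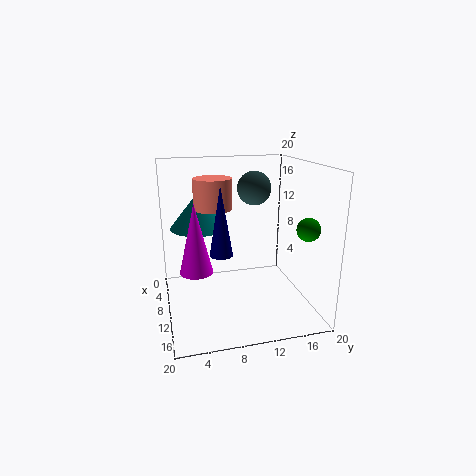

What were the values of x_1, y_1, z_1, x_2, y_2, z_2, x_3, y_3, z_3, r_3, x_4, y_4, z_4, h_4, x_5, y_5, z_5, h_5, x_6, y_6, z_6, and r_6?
x_1 = 16; y_1 = 17.5; z_1 = 12.5; x_2 = 6; y_2 = 13.5; z_2 = 16; x_3 = 10.5; y_3 = 6.5; z_3 = 14.5; r_3 = 2.5; x_4 = 7; y_4 = 5; z_4 = 11; h_4 = 5; x_5 = 13; y_5 = 7; z_5 = 9; h_5 = 9; x_6 = 15; y_6 = 3.5; z_6 = 8; r_6 = 2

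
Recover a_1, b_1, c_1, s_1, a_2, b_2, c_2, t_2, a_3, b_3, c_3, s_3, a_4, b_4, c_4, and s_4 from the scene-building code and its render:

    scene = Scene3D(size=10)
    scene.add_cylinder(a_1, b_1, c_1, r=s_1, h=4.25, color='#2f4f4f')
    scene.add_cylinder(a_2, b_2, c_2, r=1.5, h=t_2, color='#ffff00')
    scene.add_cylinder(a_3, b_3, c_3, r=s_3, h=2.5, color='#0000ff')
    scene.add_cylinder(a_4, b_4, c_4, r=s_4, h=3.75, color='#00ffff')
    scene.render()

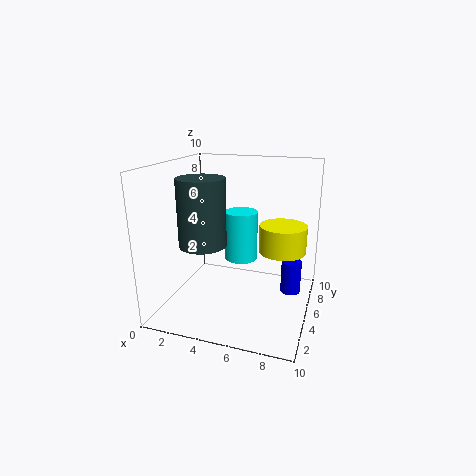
a_1 = 3.5, b_1 = 2.5, c_1 = 5.25, s_1 = 1.5, a_2 = 8.25, b_2 = 4.25, c_2 = 4.75, t_2 = 1.75, a_3 = 8.5, b_3 = 7.25, c_3 = 0.25, s_3 = 0.75, a_4 = 4.5, b_4 = 7.25, c_4 = 2.5, s_4 = 1.25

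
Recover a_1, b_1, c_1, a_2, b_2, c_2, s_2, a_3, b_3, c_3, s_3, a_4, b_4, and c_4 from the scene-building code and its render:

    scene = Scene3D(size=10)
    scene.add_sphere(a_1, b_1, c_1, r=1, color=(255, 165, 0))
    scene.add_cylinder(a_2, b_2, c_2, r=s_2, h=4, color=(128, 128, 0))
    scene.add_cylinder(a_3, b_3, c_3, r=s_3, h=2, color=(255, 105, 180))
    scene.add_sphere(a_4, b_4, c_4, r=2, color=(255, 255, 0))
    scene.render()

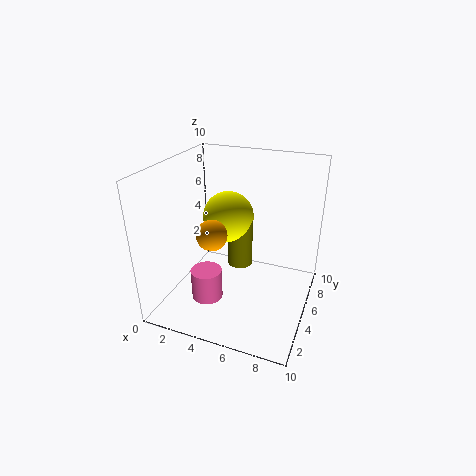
a_1 = 4
b_1 = 3
c_1 = 6
a_2 = 4
b_2 = 8
c_2 = 1
s_2 = 1
a_3 = 4
b_3 = 2
c_3 = 2
s_3 = 1
a_4 = 3
b_4 = 8
c_4 = 5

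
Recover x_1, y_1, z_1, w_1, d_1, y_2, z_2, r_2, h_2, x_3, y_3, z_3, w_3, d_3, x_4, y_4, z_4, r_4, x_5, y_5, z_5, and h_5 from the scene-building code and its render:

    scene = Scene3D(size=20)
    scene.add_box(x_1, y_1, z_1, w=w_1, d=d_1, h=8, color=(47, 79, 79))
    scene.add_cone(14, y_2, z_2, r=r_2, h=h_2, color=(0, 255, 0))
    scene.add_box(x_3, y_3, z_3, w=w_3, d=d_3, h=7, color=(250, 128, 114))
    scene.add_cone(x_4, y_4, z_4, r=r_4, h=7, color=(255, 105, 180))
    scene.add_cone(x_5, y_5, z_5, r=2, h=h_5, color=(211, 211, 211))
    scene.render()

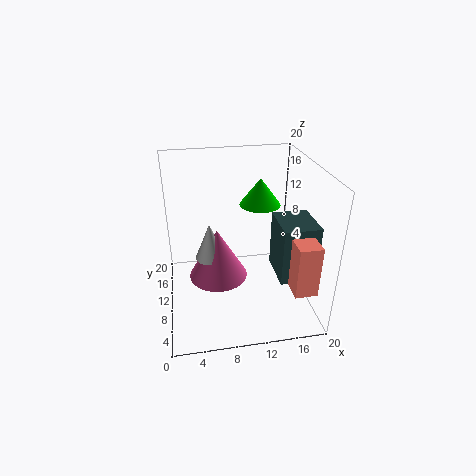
x_1 = 15; y_1 = 5; z_1 = 5; w_1 = 5; d_1 = 6; y_2 = 14; z_2 = 13; r_2 = 3; h_2 = 4; x_3 = 16; y_3 = 2; z_3 = 5; w_3 = 3; d_3 = 6; x_4 = 7; y_4 = 9; z_4 = 5; r_4 = 4; x_5 = 6; y_5 = 9; z_5 = 8; h_5 = 5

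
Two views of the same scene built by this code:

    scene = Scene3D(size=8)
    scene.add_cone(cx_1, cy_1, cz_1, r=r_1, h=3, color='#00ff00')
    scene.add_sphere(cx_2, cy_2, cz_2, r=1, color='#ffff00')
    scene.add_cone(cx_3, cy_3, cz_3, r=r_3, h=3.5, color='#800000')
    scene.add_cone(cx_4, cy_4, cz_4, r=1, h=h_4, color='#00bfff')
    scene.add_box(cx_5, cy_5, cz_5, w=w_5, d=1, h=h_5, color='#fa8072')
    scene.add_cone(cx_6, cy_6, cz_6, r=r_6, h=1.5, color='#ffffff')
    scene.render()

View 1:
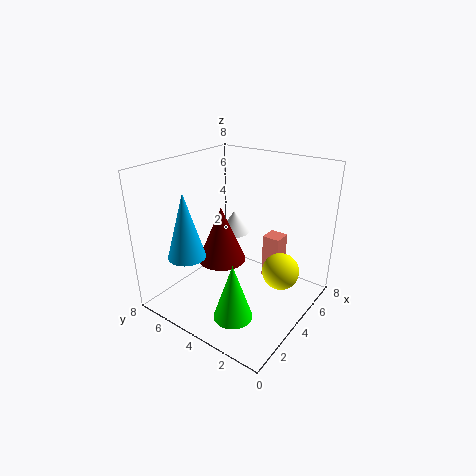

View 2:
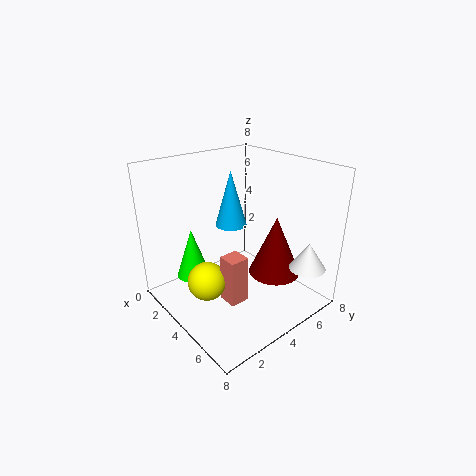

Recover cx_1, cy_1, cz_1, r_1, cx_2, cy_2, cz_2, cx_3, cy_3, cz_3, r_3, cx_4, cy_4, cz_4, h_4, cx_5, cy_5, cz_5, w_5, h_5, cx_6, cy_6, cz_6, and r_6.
cx_1 = 1.5, cy_1 = 2.5, cz_1 = 1, r_1 = 1, cx_2 = 4.5, cy_2 = 1.5, cz_2 = 2.5, cx_3 = 5, cy_3 = 6, cz_3 = 1.5, r_3 = 1.5, cx_4 = 1.5, cy_4 = 5.5, cz_4 = 3.5, h_4 = 3.5, cx_5 = 5, cy_5 = 2, cz_5 = 1.5, w_5 = 1, h_5 = 2.5, cx_6 = 7, cy_6 = 6.5, cz_6 = 2.5, r_6 = 1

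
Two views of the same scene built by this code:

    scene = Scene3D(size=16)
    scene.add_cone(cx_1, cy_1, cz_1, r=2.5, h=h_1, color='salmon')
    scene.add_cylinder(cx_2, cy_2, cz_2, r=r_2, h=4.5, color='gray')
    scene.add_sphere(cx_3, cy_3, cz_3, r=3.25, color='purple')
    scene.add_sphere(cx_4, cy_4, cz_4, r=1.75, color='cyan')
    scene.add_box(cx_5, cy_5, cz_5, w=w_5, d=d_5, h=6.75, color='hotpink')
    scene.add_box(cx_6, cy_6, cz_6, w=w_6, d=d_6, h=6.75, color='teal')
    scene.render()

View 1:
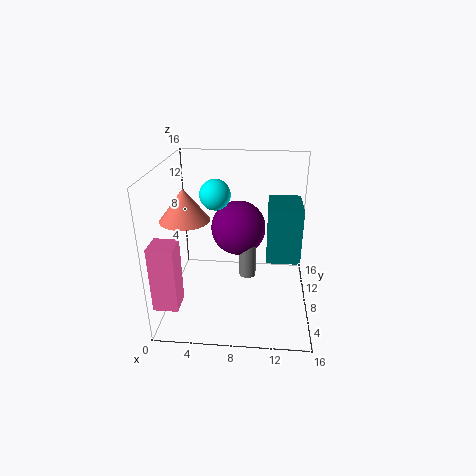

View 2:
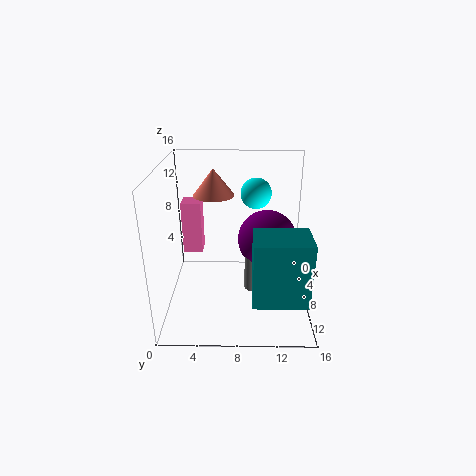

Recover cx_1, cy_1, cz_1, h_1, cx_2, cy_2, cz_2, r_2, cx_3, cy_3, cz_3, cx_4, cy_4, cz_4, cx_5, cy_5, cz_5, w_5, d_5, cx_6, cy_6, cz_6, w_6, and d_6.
cx_1 = 3
cy_1 = 5
cz_1 = 11.25
h_1 = 3.25
cx_2 = 9
cy_2 = 9.75
cz_2 = 2.25
r_2 = 1
cx_3 = 7.75
cy_3 = 11.25
cz_3 = 7.75
cx_4 = 5.25
cy_4 = 10
cz_4 = 12.25
cx_5 = 0.25
cy_5 = 0.75
cz_5 = 3.25
w_5 = 2.5
d_5 = 2.5
cx_6 = 11.25
cy_6 = 9.5
cz_6 = 4
w_6 = 4
d_6 = 5.5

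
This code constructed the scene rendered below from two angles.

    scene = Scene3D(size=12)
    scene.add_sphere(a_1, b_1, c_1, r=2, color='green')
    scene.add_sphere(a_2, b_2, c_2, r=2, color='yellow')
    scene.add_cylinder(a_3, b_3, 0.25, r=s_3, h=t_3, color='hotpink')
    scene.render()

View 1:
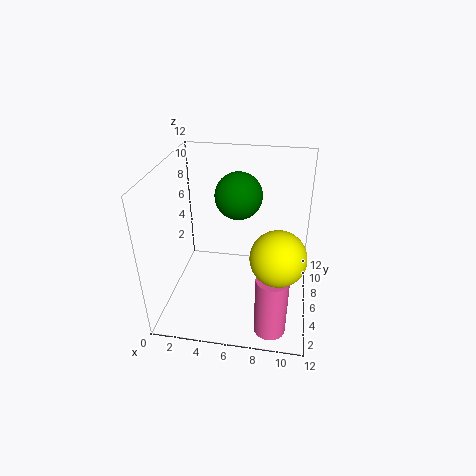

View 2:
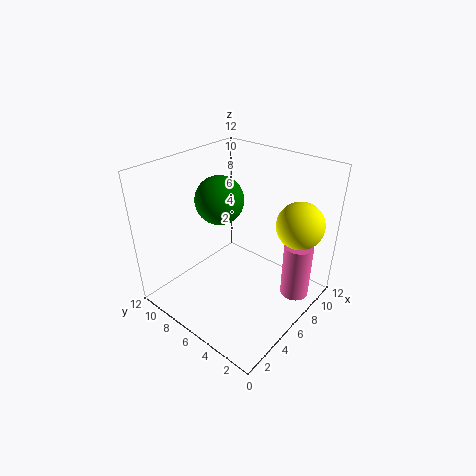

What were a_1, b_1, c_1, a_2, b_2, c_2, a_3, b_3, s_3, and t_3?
a_1 = 5.75
b_1 = 7.75
c_1 = 9
a_2 = 9.5
b_2 = 2.25
c_2 = 7
a_3 = 9.25
b_3 = 2
s_3 = 1.25
t_3 = 5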